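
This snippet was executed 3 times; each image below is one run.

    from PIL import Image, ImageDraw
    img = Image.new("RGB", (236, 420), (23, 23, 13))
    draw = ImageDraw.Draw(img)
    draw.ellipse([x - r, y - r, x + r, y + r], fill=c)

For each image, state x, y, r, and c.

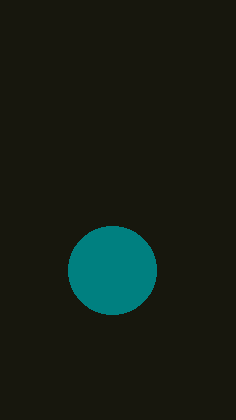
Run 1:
x = 112
y = 270
r = 44
c = 'teal'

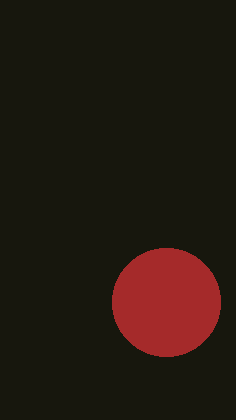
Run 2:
x = 166
y = 302
r = 54
c = 'brown'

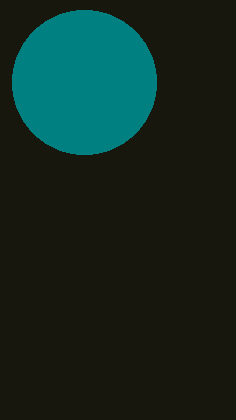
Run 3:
x = 84, y = 82, r = 72, c = 'teal'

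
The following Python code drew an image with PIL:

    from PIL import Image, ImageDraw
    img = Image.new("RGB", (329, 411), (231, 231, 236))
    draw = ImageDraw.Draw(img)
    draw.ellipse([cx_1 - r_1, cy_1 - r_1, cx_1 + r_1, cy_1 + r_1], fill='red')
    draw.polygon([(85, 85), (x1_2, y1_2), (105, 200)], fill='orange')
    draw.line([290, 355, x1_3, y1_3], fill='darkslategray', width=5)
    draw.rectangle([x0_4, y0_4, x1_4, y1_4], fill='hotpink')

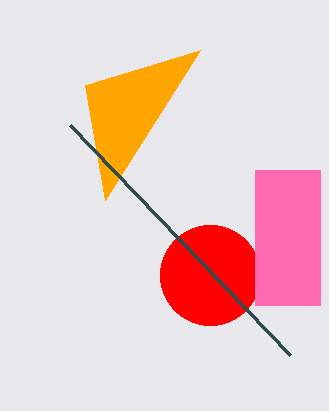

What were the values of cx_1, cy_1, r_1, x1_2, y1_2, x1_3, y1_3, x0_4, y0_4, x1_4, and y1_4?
cx_1 = 210, cy_1 = 275, r_1 = 50, x1_2 = 200, y1_2 = 50, x1_3 = 70, y1_3 = 125, x0_4 = 255, y0_4 = 170, x1_4 = 320, y1_4 = 305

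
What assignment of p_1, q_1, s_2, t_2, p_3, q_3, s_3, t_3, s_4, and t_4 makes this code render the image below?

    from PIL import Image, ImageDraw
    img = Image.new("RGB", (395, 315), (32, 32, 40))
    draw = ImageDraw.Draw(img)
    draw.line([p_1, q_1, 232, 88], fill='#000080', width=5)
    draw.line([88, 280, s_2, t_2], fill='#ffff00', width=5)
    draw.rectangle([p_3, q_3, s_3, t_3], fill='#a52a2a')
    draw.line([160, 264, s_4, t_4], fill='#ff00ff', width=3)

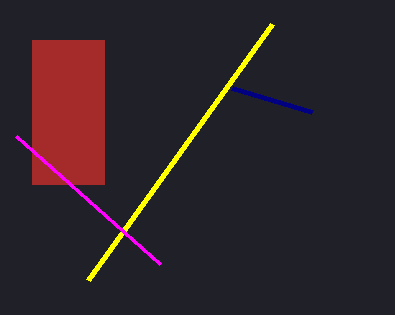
p_1 = 312, q_1 = 112, s_2 = 272, t_2 = 24, p_3 = 32, q_3 = 40, s_3 = 104, t_3 = 184, s_4 = 16, t_4 = 136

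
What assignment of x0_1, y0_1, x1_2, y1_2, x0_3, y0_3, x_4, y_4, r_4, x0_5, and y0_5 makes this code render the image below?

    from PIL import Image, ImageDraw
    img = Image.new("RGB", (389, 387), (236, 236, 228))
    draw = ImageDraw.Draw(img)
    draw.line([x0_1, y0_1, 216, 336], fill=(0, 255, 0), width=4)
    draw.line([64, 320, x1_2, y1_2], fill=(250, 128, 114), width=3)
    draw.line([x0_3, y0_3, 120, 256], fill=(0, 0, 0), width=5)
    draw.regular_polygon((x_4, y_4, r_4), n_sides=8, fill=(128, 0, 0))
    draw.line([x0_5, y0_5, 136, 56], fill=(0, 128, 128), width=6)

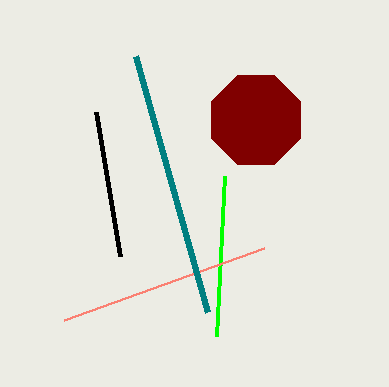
x0_1 = 224, y0_1 = 176, x1_2 = 264, y1_2 = 248, x0_3 = 96, y0_3 = 112, x_4 = 256, y_4 = 120, r_4 = 48, x0_5 = 208, y0_5 = 312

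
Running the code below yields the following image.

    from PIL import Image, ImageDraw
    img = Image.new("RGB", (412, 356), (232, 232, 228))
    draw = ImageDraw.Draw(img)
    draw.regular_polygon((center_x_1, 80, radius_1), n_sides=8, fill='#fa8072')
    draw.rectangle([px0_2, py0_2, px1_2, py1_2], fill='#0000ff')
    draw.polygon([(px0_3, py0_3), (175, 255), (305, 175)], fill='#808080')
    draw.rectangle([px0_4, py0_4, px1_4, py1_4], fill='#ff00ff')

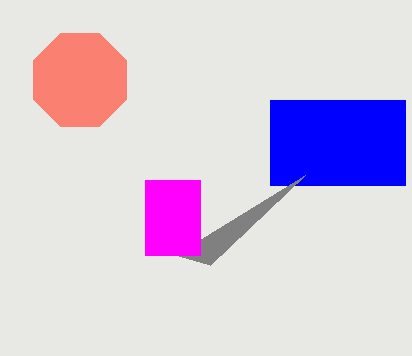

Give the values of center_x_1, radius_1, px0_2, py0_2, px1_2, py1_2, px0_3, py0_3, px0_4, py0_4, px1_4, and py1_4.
center_x_1 = 80; radius_1 = 50; px0_2 = 270; py0_2 = 100; px1_2 = 405; py1_2 = 185; px0_3 = 210; py0_3 = 265; px0_4 = 145; py0_4 = 180; px1_4 = 200; py1_4 = 255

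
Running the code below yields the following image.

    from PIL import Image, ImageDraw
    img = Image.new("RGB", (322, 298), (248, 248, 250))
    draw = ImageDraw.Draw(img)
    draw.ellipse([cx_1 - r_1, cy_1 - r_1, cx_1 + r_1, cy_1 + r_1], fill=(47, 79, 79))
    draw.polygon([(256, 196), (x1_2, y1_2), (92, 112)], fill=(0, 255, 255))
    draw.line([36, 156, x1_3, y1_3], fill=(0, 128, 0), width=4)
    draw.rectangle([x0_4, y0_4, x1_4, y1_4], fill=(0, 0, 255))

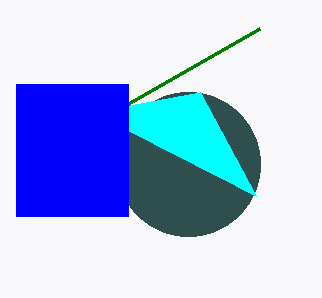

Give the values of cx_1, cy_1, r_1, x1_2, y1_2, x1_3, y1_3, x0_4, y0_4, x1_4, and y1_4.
cx_1 = 188, cy_1 = 164, r_1 = 72, x1_2 = 200, y1_2 = 92, x1_3 = 260, y1_3 = 28, x0_4 = 16, y0_4 = 84, x1_4 = 128, y1_4 = 216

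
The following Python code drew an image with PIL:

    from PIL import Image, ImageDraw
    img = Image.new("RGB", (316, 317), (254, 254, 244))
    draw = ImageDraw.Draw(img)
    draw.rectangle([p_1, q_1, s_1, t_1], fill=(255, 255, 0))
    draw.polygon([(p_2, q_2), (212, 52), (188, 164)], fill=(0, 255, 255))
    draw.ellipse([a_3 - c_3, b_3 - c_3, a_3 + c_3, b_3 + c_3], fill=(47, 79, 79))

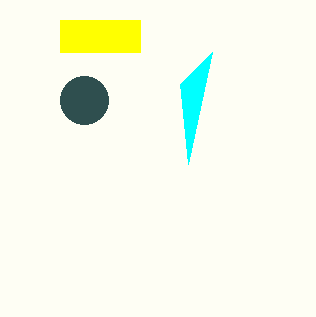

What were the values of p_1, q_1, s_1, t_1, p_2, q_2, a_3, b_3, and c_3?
p_1 = 60
q_1 = 20
s_1 = 140
t_1 = 52
p_2 = 180
q_2 = 84
a_3 = 84
b_3 = 100
c_3 = 24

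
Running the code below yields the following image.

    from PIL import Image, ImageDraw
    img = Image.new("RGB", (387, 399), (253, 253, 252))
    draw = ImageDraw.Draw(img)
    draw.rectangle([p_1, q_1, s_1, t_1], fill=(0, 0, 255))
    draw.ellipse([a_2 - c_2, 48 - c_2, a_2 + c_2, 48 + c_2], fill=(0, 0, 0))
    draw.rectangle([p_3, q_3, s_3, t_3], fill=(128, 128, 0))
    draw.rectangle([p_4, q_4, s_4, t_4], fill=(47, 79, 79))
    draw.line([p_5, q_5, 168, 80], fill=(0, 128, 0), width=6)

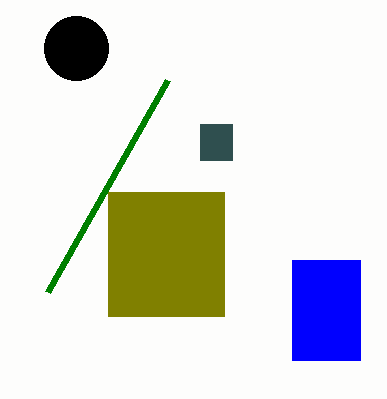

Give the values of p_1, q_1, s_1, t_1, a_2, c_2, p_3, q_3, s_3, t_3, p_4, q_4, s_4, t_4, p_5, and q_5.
p_1 = 292
q_1 = 260
s_1 = 360
t_1 = 360
a_2 = 76
c_2 = 32
p_3 = 108
q_3 = 192
s_3 = 224
t_3 = 316
p_4 = 200
q_4 = 124
s_4 = 232
t_4 = 160
p_5 = 48
q_5 = 292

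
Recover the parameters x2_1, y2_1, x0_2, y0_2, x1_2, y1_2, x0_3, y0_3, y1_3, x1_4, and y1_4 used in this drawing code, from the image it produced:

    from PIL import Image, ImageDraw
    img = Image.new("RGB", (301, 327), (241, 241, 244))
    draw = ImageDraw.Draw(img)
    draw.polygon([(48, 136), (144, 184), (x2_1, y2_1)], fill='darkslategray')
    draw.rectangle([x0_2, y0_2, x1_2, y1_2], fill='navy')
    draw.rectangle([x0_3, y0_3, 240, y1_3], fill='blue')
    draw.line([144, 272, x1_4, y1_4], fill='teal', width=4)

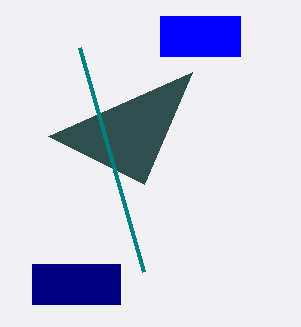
x2_1 = 192, y2_1 = 72, x0_2 = 32, y0_2 = 264, x1_2 = 120, y1_2 = 304, x0_3 = 160, y0_3 = 16, y1_3 = 56, x1_4 = 80, y1_4 = 48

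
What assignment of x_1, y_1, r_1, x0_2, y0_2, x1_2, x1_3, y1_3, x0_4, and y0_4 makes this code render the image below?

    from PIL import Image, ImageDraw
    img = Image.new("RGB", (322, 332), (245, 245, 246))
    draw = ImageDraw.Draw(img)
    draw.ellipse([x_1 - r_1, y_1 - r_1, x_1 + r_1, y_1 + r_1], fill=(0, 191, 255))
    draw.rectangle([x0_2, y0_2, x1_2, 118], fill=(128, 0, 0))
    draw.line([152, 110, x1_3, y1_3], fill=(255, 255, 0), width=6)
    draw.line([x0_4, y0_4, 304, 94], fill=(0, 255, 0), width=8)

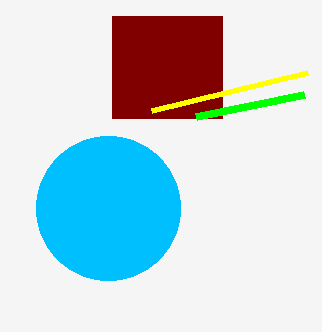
x_1 = 108, y_1 = 208, r_1 = 72, x0_2 = 112, y0_2 = 16, x1_2 = 222, x1_3 = 308, y1_3 = 72, x0_4 = 196, y0_4 = 116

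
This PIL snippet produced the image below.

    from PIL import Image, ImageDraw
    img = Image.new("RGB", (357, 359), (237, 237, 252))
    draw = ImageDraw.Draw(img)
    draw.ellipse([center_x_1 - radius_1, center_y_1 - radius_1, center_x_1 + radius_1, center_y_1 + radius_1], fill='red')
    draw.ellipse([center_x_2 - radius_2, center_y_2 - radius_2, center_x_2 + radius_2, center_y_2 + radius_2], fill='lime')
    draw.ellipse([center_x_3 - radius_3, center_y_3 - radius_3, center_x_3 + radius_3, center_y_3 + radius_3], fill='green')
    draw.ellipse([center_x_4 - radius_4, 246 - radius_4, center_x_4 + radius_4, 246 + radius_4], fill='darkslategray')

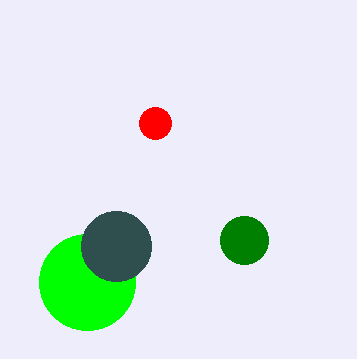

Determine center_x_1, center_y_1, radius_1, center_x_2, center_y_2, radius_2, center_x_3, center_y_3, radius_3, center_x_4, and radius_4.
center_x_1 = 155; center_y_1 = 123; radius_1 = 16; center_x_2 = 87; center_y_2 = 282; radius_2 = 48; center_x_3 = 244; center_y_3 = 240; radius_3 = 24; center_x_4 = 116; radius_4 = 35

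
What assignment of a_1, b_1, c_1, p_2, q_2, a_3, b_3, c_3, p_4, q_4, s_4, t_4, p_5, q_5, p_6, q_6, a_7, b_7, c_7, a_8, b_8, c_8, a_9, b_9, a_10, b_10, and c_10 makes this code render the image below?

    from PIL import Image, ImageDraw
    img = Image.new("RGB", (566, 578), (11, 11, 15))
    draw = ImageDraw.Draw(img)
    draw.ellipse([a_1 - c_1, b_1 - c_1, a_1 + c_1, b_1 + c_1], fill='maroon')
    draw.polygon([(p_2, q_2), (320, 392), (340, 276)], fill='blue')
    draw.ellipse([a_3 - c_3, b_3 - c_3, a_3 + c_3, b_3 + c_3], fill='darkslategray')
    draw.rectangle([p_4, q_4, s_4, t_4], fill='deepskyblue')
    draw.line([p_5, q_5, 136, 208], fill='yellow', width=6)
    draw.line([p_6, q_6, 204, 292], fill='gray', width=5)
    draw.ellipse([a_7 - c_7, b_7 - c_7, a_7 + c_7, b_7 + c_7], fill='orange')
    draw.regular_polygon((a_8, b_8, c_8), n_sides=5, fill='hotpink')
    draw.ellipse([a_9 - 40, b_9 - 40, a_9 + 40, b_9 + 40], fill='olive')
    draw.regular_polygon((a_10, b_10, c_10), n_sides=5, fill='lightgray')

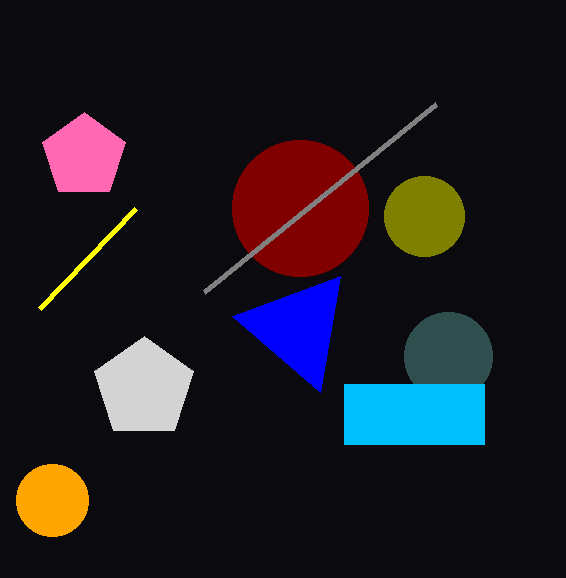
a_1 = 300, b_1 = 208, c_1 = 68, p_2 = 232, q_2 = 316, a_3 = 448, b_3 = 356, c_3 = 44, p_4 = 344, q_4 = 384, s_4 = 484, t_4 = 444, p_5 = 40, q_5 = 308, p_6 = 436, q_6 = 104, a_7 = 52, b_7 = 500, c_7 = 36, a_8 = 84, b_8 = 156, c_8 = 44, a_9 = 424, b_9 = 216, a_10 = 144, b_10 = 388, c_10 = 52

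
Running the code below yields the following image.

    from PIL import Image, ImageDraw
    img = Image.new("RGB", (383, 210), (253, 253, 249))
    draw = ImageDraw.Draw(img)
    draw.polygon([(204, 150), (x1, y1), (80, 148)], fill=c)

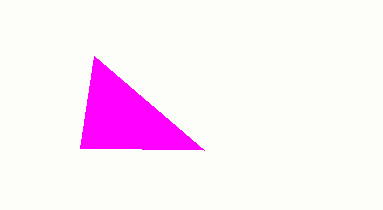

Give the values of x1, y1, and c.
x1 = 94; y1 = 56; c = 'magenta'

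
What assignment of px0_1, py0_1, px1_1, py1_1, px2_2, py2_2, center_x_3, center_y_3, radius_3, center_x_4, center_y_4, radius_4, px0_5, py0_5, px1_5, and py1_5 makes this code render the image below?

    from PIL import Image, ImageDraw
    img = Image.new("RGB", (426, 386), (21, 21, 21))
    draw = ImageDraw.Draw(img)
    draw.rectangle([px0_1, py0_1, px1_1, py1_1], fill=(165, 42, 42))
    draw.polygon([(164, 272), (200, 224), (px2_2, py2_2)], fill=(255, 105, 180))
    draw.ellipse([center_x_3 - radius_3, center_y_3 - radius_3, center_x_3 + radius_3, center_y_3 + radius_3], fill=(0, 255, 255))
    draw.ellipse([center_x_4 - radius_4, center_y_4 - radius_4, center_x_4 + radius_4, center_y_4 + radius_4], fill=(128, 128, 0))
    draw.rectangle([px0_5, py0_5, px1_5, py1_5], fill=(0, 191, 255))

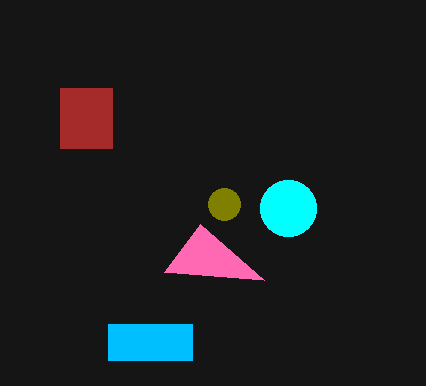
px0_1 = 60
py0_1 = 88
px1_1 = 112
py1_1 = 148
px2_2 = 264
py2_2 = 280
center_x_3 = 288
center_y_3 = 208
radius_3 = 28
center_x_4 = 224
center_y_4 = 204
radius_4 = 16
px0_5 = 108
py0_5 = 324
px1_5 = 192
py1_5 = 360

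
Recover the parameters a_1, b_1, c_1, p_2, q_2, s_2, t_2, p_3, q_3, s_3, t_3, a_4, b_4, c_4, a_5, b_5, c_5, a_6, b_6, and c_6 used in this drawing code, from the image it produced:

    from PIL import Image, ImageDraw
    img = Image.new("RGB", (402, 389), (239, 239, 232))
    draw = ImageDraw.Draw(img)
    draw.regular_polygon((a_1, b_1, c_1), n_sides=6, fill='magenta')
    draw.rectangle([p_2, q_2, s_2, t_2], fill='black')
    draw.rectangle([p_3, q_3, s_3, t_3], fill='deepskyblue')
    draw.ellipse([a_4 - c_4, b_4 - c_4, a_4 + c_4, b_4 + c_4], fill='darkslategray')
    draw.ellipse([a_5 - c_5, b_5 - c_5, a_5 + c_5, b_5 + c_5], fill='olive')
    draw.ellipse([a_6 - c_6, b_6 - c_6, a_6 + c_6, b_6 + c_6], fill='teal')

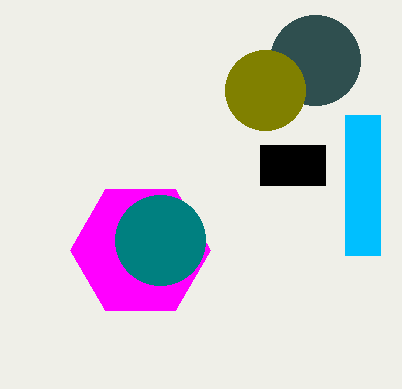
a_1 = 140; b_1 = 250; c_1 = 70; p_2 = 260; q_2 = 145; s_2 = 325; t_2 = 185; p_3 = 345; q_3 = 115; s_3 = 380; t_3 = 255; a_4 = 315; b_4 = 60; c_4 = 45; a_5 = 265; b_5 = 90; c_5 = 40; a_6 = 160; b_6 = 240; c_6 = 45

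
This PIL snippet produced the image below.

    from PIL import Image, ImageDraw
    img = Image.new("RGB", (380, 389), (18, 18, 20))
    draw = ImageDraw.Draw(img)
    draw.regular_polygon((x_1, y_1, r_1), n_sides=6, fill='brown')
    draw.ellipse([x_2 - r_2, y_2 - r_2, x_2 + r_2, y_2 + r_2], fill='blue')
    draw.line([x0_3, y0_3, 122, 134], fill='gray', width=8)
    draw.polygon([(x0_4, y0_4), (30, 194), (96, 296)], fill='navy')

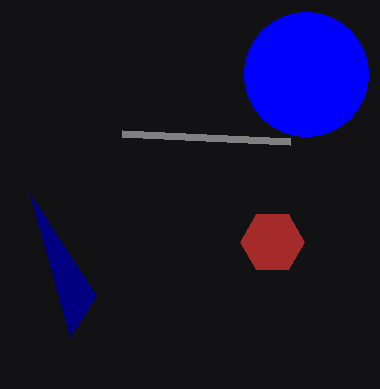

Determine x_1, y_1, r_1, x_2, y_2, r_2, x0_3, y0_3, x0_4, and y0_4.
x_1 = 272; y_1 = 242; r_1 = 32; x_2 = 306; y_2 = 74; r_2 = 62; x0_3 = 290; y0_3 = 142; x0_4 = 70; y0_4 = 336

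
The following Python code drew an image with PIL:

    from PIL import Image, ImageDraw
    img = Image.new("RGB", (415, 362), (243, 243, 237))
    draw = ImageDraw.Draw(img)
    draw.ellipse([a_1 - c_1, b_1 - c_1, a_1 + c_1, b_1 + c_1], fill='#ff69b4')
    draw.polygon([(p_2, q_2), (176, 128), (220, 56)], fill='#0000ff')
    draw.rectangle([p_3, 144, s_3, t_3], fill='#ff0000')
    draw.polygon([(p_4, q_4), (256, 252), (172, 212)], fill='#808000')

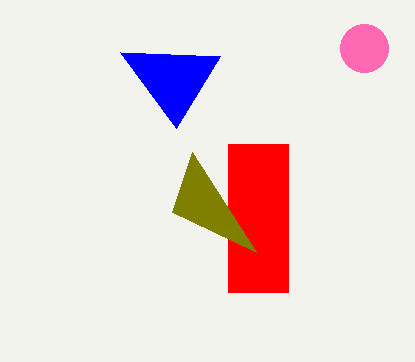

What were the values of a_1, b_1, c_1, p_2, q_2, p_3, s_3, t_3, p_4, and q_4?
a_1 = 364
b_1 = 48
c_1 = 24
p_2 = 120
q_2 = 52
p_3 = 228
s_3 = 288
t_3 = 292
p_4 = 192
q_4 = 152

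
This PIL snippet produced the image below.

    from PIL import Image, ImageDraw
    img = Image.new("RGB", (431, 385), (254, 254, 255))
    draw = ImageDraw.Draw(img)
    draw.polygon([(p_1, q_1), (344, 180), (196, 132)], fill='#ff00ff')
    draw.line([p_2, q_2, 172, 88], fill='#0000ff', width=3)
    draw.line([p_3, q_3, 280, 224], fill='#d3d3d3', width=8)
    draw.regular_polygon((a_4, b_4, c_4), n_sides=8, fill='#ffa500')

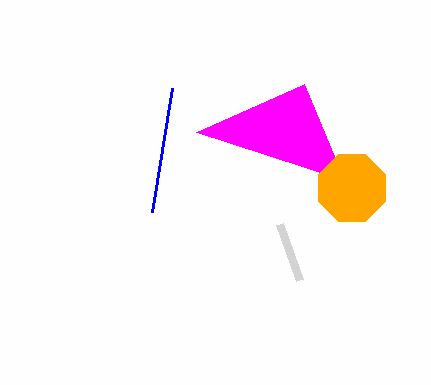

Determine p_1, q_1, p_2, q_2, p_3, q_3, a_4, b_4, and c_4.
p_1 = 304; q_1 = 84; p_2 = 152; q_2 = 212; p_3 = 300; q_3 = 280; a_4 = 352; b_4 = 188; c_4 = 36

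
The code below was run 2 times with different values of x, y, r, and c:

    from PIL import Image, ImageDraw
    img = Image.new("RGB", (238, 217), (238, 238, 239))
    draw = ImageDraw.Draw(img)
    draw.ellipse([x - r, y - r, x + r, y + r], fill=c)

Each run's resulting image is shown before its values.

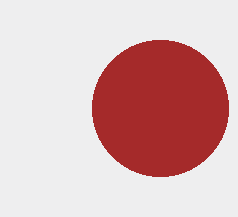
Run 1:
x = 160; y = 108; r = 68; c = 'brown'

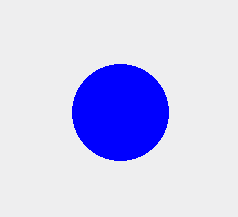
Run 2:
x = 120, y = 112, r = 48, c = 'blue'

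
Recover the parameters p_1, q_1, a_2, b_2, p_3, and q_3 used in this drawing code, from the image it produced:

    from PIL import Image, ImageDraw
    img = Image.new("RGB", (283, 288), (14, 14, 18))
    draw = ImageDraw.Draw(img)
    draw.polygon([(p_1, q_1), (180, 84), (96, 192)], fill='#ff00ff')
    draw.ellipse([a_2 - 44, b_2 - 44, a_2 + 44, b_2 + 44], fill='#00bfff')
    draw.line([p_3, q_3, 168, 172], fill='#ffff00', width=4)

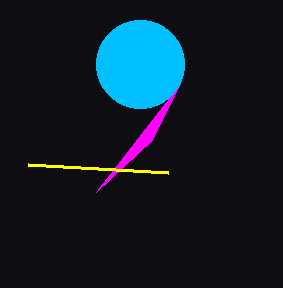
p_1 = 152, q_1 = 140, a_2 = 140, b_2 = 64, p_3 = 28, q_3 = 164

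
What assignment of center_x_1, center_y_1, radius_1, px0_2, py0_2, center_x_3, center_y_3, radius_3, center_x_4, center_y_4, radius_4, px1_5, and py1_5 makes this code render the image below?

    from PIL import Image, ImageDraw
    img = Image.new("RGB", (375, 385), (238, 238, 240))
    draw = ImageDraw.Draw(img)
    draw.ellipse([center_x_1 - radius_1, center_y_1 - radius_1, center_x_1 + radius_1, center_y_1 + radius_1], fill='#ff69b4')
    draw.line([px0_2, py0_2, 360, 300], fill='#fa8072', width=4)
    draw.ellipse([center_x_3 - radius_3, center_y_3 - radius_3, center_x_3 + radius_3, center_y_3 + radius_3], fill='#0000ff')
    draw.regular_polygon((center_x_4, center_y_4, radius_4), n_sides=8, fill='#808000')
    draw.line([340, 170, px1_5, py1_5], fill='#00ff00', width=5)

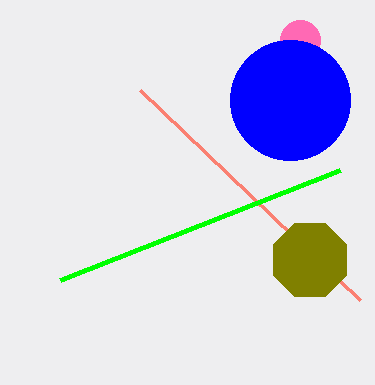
center_x_1 = 300, center_y_1 = 40, radius_1 = 20, px0_2 = 140, py0_2 = 90, center_x_3 = 290, center_y_3 = 100, radius_3 = 60, center_x_4 = 310, center_y_4 = 260, radius_4 = 40, px1_5 = 60, py1_5 = 280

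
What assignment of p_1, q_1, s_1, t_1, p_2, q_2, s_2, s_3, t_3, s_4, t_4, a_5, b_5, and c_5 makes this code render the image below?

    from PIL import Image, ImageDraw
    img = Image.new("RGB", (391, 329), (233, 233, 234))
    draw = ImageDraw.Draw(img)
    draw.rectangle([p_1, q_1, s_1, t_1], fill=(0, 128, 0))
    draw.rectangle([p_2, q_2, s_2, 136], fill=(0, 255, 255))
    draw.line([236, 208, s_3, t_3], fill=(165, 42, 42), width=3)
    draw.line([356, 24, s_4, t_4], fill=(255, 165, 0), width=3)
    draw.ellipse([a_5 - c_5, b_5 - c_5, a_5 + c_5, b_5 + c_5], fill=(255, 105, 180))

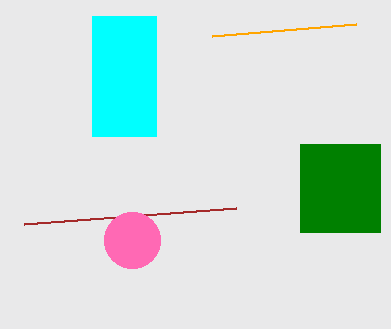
p_1 = 300
q_1 = 144
s_1 = 380
t_1 = 232
p_2 = 92
q_2 = 16
s_2 = 156
s_3 = 24
t_3 = 224
s_4 = 212
t_4 = 36
a_5 = 132
b_5 = 240
c_5 = 28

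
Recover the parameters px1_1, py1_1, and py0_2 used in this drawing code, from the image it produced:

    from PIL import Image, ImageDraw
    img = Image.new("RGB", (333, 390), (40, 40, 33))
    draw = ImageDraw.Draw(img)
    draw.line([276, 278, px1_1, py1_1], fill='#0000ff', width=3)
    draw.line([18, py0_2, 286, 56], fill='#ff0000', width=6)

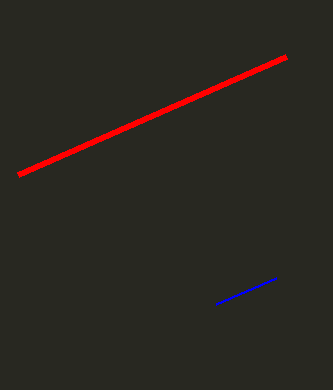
px1_1 = 216
py1_1 = 304
py0_2 = 174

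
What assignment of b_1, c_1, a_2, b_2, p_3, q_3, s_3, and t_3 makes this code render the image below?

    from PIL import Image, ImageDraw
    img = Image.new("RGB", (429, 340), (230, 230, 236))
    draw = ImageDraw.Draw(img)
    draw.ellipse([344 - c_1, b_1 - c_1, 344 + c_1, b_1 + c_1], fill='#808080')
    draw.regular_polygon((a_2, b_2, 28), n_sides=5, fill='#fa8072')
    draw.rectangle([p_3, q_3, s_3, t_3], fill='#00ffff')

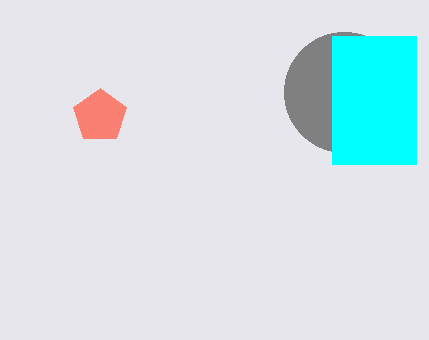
b_1 = 92; c_1 = 60; a_2 = 100; b_2 = 116; p_3 = 332; q_3 = 36; s_3 = 416; t_3 = 164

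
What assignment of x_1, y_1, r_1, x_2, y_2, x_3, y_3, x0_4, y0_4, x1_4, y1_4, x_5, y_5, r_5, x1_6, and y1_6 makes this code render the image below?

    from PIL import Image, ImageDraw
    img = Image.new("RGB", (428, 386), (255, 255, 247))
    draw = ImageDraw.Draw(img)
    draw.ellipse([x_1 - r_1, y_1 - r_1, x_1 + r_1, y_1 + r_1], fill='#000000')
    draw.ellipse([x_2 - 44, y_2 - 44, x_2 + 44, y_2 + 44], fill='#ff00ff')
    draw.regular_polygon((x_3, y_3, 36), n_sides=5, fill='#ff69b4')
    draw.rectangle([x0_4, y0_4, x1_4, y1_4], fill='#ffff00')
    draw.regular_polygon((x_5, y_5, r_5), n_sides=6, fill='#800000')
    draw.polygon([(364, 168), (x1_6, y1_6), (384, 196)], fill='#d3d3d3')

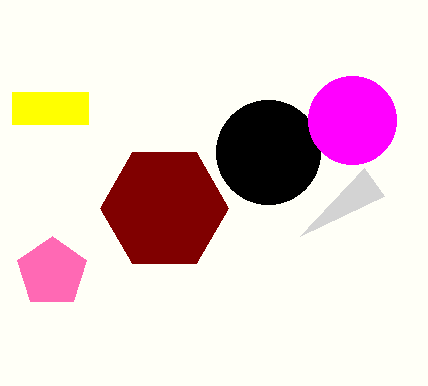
x_1 = 268
y_1 = 152
r_1 = 52
x_2 = 352
y_2 = 120
x_3 = 52
y_3 = 272
x0_4 = 12
y0_4 = 92
x1_4 = 88
y1_4 = 124
x_5 = 164
y_5 = 208
r_5 = 64
x1_6 = 300
y1_6 = 236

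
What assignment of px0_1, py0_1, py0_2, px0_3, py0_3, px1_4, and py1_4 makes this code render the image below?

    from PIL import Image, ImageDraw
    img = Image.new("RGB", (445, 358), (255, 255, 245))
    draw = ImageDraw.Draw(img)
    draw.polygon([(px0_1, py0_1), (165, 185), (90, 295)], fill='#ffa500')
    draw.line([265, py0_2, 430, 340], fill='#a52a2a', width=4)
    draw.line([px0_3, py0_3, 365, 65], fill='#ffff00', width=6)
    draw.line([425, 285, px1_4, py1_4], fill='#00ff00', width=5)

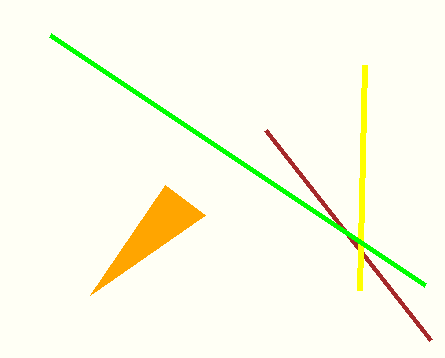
px0_1 = 205; py0_1 = 215; py0_2 = 130; px0_3 = 360; py0_3 = 290; px1_4 = 50; py1_4 = 35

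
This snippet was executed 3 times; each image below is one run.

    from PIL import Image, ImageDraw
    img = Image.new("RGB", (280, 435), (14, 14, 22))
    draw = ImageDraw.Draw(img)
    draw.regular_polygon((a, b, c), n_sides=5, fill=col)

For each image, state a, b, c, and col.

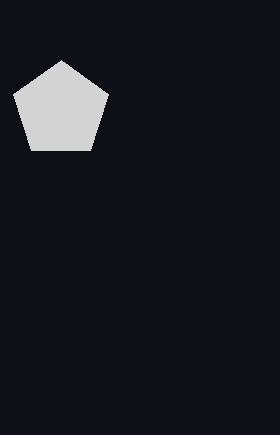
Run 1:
a = 61; b = 110; c = 50; col = 'lightgray'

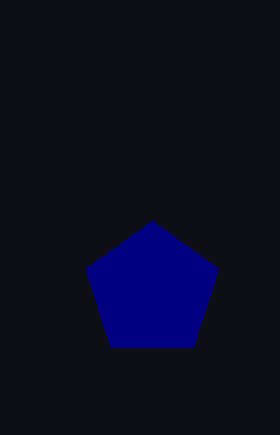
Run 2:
a = 152, b = 290, c = 70, col = 'navy'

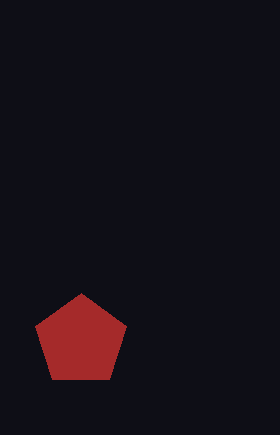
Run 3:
a = 81
b = 341
c = 48
col = 'brown'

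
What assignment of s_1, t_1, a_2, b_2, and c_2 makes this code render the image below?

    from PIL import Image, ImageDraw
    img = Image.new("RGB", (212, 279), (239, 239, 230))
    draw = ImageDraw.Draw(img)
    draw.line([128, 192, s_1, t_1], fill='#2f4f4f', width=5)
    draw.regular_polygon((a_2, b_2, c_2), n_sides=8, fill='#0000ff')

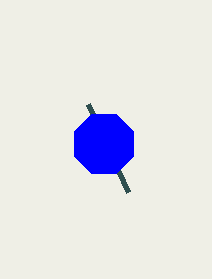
s_1 = 88
t_1 = 104
a_2 = 104
b_2 = 144
c_2 = 32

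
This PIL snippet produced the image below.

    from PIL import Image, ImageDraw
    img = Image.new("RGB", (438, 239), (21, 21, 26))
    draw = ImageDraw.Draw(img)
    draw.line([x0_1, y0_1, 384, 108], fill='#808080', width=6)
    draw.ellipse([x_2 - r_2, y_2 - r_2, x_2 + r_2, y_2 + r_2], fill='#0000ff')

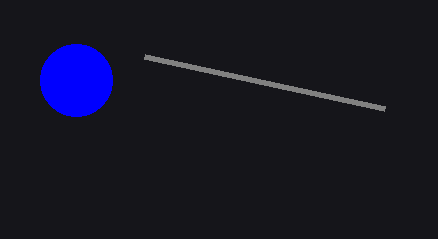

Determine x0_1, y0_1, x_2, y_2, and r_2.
x0_1 = 144; y0_1 = 56; x_2 = 76; y_2 = 80; r_2 = 36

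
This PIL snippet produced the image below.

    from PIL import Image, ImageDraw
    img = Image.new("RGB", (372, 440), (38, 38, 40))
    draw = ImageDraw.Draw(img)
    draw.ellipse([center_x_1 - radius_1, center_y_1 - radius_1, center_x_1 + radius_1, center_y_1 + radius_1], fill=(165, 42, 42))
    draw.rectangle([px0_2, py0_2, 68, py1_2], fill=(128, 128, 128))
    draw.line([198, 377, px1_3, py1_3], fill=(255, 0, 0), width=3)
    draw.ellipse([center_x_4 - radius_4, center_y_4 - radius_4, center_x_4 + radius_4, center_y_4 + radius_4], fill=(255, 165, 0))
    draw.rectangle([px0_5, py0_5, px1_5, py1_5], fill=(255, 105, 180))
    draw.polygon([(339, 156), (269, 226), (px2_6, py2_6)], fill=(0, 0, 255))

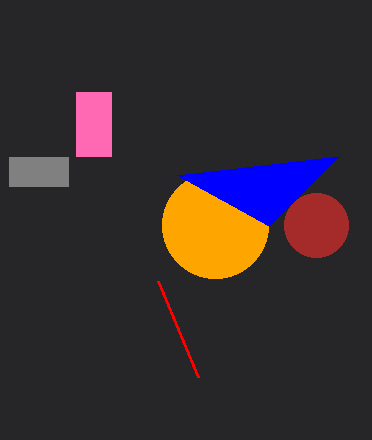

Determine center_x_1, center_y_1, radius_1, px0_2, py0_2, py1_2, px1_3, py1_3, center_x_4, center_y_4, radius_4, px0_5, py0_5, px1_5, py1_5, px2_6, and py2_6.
center_x_1 = 316; center_y_1 = 225; radius_1 = 32; px0_2 = 9; py0_2 = 157; py1_2 = 186; px1_3 = 158; py1_3 = 281; center_x_4 = 215; center_y_4 = 225; radius_4 = 53; px0_5 = 76; py0_5 = 92; px1_5 = 111; py1_5 = 156; px2_6 = 177; py2_6 = 175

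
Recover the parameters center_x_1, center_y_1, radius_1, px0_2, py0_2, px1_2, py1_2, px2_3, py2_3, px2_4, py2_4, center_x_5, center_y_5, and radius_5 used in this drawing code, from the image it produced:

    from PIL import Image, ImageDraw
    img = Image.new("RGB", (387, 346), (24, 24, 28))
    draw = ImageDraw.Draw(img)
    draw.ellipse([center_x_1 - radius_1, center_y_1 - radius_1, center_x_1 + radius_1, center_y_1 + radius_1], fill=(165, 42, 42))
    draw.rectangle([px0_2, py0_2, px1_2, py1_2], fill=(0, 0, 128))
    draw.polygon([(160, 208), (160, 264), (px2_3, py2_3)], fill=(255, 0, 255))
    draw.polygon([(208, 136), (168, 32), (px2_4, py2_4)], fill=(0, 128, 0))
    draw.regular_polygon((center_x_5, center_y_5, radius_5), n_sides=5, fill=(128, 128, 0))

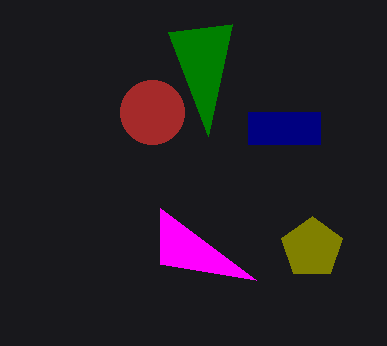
center_x_1 = 152, center_y_1 = 112, radius_1 = 32, px0_2 = 248, py0_2 = 112, px1_2 = 320, py1_2 = 144, px2_3 = 256, py2_3 = 280, px2_4 = 232, py2_4 = 24, center_x_5 = 312, center_y_5 = 248, radius_5 = 32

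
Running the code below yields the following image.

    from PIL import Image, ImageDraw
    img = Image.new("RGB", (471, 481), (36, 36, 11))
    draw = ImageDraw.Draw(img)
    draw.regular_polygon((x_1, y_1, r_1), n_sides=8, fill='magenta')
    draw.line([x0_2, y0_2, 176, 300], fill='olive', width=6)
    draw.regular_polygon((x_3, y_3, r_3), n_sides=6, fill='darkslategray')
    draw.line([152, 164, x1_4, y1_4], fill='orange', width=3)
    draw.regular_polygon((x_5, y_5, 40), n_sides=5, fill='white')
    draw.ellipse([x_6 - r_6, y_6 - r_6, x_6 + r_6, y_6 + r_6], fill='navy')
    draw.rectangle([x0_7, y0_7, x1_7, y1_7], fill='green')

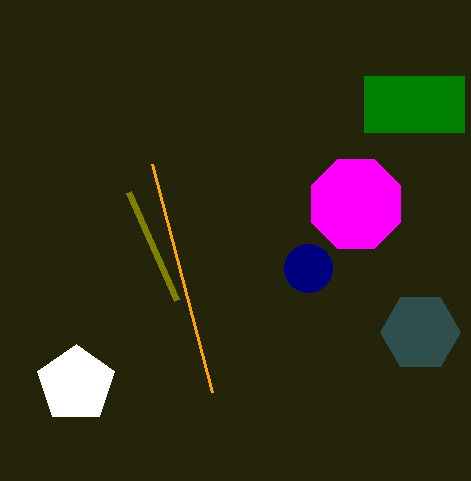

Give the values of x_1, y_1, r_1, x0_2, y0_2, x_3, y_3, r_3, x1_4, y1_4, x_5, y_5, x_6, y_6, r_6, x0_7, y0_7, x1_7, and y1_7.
x_1 = 356
y_1 = 204
r_1 = 48
x0_2 = 128
y0_2 = 192
x_3 = 420
y_3 = 332
r_3 = 40
x1_4 = 212
y1_4 = 392
x_5 = 76
y_5 = 384
x_6 = 308
y_6 = 268
r_6 = 24
x0_7 = 364
y0_7 = 76
x1_7 = 464
y1_7 = 132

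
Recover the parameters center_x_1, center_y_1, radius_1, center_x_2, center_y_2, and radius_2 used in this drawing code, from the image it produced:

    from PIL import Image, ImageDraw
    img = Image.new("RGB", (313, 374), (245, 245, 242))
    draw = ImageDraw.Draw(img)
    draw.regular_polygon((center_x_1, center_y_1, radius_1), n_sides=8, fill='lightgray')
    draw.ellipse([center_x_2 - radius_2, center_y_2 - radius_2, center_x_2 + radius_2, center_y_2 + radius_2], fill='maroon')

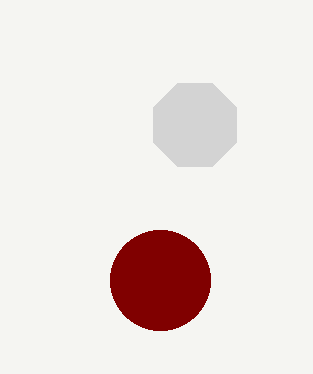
center_x_1 = 195, center_y_1 = 125, radius_1 = 45, center_x_2 = 160, center_y_2 = 280, radius_2 = 50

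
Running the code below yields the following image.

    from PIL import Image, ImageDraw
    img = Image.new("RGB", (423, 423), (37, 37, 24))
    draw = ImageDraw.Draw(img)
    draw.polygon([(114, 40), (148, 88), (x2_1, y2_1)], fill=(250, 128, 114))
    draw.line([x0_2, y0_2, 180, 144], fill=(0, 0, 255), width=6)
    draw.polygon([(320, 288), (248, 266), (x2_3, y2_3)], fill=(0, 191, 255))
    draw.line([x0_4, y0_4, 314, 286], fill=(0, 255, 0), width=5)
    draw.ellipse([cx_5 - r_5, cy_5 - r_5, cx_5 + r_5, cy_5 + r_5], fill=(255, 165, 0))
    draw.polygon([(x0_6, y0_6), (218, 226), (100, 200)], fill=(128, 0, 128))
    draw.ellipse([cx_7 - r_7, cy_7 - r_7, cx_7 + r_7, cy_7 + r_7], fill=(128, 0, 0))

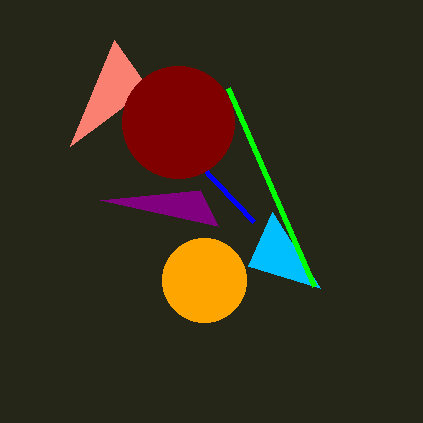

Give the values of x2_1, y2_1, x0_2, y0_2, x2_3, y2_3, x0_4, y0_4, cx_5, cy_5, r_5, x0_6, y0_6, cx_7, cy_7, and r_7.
x2_1 = 70; y2_1 = 146; x0_2 = 254; y0_2 = 222; x2_3 = 272; y2_3 = 212; x0_4 = 228; y0_4 = 88; cx_5 = 204; cy_5 = 280; r_5 = 42; x0_6 = 200; y0_6 = 190; cx_7 = 178; cy_7 = 122; r_7 = 56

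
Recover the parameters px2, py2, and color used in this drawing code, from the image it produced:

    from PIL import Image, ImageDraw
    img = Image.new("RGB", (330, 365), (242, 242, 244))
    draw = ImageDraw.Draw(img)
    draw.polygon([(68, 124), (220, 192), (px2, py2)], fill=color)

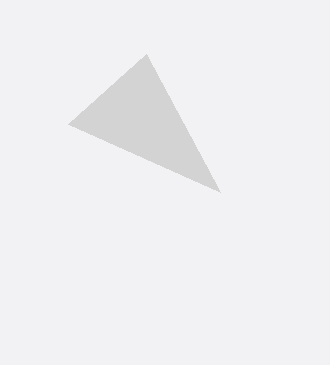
px2 = 146; py2 = 54; color = 'lightgray'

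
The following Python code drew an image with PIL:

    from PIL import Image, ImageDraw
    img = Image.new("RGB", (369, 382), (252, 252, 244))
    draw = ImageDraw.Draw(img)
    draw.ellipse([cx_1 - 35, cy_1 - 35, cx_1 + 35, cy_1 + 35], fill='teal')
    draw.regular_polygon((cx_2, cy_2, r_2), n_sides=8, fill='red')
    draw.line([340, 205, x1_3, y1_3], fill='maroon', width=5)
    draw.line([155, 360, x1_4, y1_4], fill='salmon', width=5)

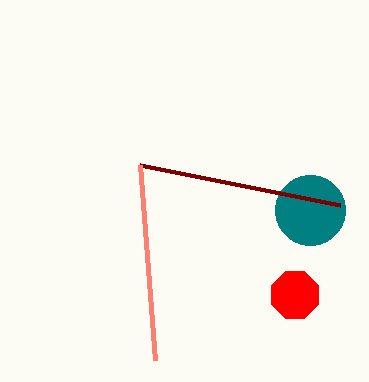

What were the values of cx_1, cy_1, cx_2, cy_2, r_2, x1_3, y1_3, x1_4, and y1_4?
cx_1 = 310; cy_1 = 210; cx_2 = 295; cy_2 = 295; r_2 = 25; x1_3 = 140; y1_3 = 165; x1_4 = 140; y1_4 = 165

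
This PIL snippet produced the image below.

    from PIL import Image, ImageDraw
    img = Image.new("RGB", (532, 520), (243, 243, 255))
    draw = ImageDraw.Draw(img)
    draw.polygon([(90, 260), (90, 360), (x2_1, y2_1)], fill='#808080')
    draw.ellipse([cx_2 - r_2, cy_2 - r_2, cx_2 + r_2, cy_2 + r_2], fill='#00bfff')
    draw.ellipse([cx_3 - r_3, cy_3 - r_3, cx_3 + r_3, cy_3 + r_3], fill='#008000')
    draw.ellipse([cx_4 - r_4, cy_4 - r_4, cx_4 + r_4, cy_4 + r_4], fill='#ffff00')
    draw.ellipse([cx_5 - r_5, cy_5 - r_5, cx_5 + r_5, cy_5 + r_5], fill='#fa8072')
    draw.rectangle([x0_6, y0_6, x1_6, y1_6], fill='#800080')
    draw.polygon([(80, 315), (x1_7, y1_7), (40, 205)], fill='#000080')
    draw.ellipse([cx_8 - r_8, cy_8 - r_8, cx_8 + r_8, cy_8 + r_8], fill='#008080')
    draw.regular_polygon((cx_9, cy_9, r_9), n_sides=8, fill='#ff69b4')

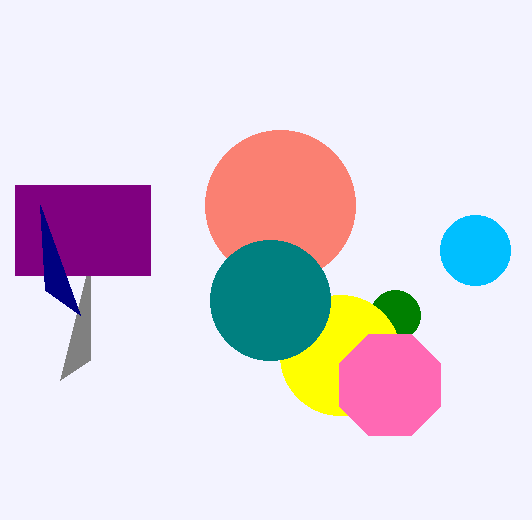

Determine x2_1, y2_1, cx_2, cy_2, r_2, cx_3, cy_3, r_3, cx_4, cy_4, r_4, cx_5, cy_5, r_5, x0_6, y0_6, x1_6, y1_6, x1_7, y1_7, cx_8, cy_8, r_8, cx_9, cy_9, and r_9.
x2_1 = 60
y2_1 = 380
cx_2 = 475
cy_2 = 250
r_2 = 35
cx_3 = 395
cy_3 = 315
r_3 = 25
cx_4 = 340
cy_4 = 355
r_4 = 60
cx_5 = 280
cy_5 = 205
r_5 = 75
x0_6 = 15
y0_6 = 185
x1_6 = 150
y1_6 = 275
x1_7 = 45
y1_7 = 290
cx_8 = 270
cy_8 = 300
r_8 = 60
cx_9 = 390
cy_9 = 385
r_9 = 55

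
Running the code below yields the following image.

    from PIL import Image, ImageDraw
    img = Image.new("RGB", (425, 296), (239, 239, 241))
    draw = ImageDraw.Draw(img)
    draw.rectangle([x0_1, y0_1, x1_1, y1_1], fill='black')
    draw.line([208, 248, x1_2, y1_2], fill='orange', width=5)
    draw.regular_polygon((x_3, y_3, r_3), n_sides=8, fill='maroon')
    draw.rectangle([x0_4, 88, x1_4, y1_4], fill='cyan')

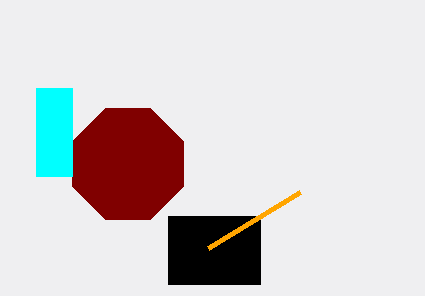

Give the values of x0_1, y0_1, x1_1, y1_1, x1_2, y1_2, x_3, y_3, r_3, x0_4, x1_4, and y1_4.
x0_1 = 168, y0_1 = 216, x1_1 = 260, y1_1 = 284, x1_2 = 300, y1_2 = 192, x_3 = 128, y_3 = 164, r_3 = 60, x0_4 = 36, x1_4 = 72, y1_4 = 176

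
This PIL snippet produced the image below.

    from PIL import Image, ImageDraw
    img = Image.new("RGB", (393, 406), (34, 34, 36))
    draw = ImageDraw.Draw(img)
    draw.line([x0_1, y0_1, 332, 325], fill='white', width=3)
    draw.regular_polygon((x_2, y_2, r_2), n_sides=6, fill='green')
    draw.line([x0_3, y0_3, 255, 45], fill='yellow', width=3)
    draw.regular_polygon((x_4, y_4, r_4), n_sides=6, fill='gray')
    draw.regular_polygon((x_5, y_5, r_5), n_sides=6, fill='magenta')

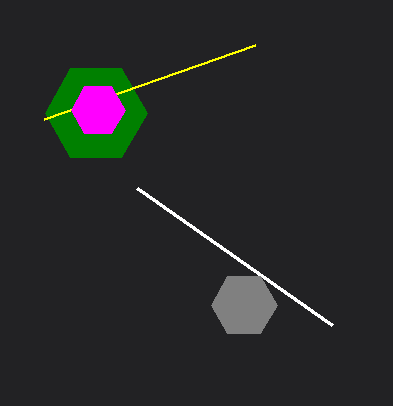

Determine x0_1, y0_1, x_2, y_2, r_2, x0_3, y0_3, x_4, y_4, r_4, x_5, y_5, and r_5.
x0_1 = 137, y0_1 = 188, x_2 = 96, y_2 = 113, r_2 = 51, x0_3 = 44, y0_3 = 119, x_4 = 244, y_4 = 305, r_4 = 33, x_5 = 98, y_5 = 110, r_5 = 27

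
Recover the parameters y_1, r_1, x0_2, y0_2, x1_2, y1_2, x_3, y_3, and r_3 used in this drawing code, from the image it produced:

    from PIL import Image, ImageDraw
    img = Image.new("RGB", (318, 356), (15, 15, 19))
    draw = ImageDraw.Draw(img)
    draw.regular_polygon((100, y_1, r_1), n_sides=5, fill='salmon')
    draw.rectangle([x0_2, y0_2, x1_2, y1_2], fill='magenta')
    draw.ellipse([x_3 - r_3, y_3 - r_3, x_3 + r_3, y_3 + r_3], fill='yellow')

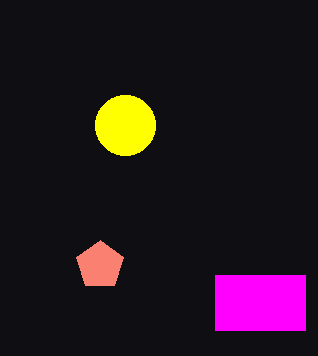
y_1 = 265
r_1 = 25
x0_2 = 215
y0_2 = 275
x1_2 = 305
y1_2 = 330
x_3 = 125
y_3 = 125
r_3 = 30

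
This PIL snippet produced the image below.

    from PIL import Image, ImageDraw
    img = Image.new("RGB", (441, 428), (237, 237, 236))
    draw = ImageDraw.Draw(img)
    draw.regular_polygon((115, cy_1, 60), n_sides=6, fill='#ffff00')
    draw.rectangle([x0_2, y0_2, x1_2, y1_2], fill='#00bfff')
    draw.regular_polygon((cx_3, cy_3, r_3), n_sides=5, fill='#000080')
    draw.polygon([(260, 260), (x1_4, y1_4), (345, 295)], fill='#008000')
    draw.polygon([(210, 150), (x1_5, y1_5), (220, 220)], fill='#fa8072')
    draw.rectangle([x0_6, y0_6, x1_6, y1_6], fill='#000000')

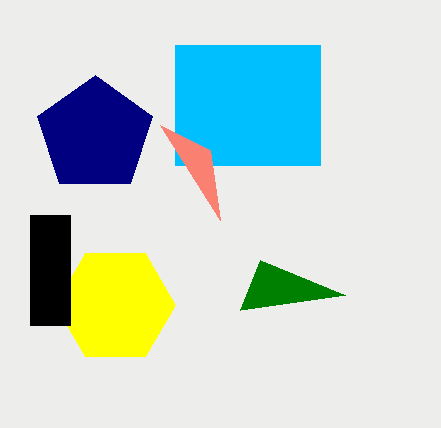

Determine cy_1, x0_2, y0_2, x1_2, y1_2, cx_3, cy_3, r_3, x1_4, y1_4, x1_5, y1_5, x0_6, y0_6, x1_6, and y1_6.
cy_1 = 305, x0_2 = 175, y0_2 = 45, x1_2 = 320, y1_2 = 165, cx_3 = 95, cy_3 = 135, r_3 = 60, x1_4 = 240, y1_4 = 310, x1_5 = 160, y1_5 = 125, x0_6 = 30, y0_6 = 215, x1_6 = 70, y1_6 = 325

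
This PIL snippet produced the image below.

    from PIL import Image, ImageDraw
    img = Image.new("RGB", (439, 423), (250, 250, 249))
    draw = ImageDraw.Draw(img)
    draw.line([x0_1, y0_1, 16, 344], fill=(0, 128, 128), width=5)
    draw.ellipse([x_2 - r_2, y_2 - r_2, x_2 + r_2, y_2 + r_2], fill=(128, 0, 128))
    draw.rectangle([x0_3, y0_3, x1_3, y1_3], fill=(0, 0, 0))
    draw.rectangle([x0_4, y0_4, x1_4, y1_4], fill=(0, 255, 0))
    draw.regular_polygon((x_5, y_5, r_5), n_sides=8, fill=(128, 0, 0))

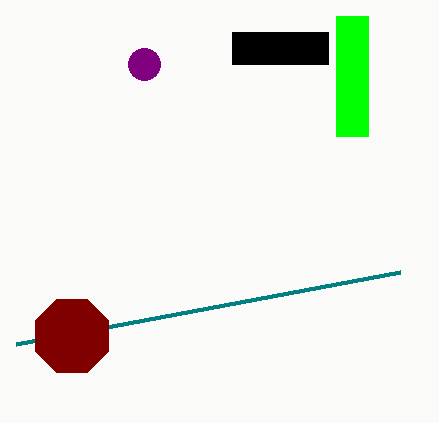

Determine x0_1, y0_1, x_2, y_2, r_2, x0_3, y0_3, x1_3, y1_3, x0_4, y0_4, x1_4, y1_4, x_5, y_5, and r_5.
x0_1 = 400; y0_1 = 272; x_2 = 144; y_2 = 64; r_2 = 16; x0_3 = 232; y0_3 = 32; x1_3 = 328; y1_3 = 64; x0_4 = 336; y0_4 = 16; x1_4 = 368; y1_4 = 136; x_5 = 72; y_5 = 336; r_5 = 40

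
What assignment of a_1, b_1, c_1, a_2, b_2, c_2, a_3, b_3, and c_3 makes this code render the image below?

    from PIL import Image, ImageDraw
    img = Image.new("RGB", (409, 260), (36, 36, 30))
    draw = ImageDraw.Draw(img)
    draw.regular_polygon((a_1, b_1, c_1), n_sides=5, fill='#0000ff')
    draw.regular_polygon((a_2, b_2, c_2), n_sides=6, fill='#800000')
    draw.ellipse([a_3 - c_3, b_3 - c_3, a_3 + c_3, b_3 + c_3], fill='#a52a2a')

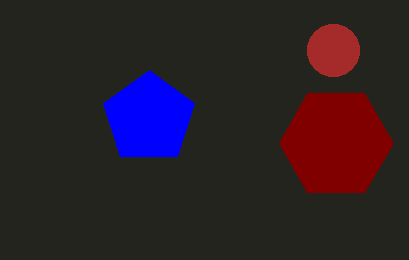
a_1 = 149; b_1 = 118; c_1 = 48; a_2 = 336; b_2 = 143; c_2 = 57; a_3 = 333; b_3 = 50; c_3 = 26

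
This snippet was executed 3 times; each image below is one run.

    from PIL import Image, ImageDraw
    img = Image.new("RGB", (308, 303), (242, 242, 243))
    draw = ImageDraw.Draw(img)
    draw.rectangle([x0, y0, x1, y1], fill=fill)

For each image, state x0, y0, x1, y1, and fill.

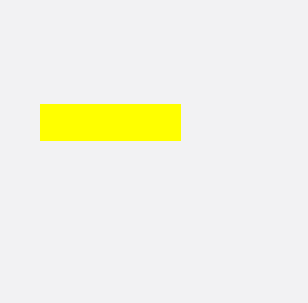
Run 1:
x0 = 40, y0 = 104, x1 = 180, y1 = 140, fill = 'yellow'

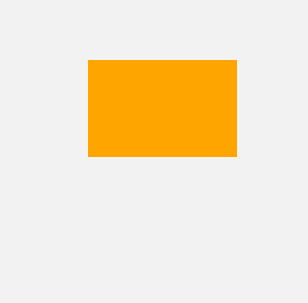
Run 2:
x0 = 88; y0 = 60; x1 = 236; y1 = 156; fill = 'orange'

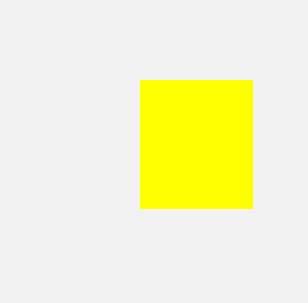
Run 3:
x0 = 140; y0 = 80; x1 = 252; y1 = 208; fill = 'yellow'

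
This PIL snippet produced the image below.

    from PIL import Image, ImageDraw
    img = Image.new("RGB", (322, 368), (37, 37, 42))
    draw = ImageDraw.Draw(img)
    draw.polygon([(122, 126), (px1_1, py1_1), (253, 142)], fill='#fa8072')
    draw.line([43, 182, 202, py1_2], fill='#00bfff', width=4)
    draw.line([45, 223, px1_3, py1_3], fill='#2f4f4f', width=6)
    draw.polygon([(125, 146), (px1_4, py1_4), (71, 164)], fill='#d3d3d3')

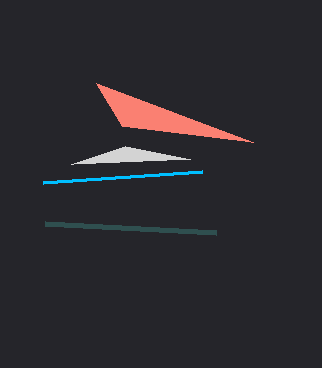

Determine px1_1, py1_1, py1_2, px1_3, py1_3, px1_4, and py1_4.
px1_1 = 96, py1_1 = 83, py1_2 = 171, px1_3 = 216, py1_3 = 232, px1_4 = 190, py1_4 = 159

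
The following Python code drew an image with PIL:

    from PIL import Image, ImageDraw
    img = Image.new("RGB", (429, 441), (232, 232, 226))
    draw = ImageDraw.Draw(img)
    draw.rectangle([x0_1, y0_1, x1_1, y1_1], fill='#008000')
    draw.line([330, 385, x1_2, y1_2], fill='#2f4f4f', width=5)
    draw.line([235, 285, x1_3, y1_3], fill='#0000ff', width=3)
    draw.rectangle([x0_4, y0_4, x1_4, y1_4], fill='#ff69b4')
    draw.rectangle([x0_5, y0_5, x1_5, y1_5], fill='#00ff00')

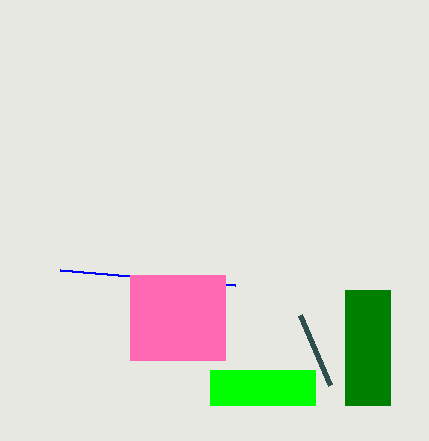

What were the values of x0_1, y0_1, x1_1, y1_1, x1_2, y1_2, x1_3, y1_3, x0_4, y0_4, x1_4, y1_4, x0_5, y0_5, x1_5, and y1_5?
x0_1 = 345; y0_1 = 290; x1_1 = 390; y1_1 = 405; x1_2 = 300; y1_2 = 315; x1_3 = 60; y1_3 = 270; x0_4 = 130; y0_4 = 275; x1_4 = 225; y1_4 = 360; x0_5 = 210; y0_5 = 370; x1_5 = 315; y1_5 = 405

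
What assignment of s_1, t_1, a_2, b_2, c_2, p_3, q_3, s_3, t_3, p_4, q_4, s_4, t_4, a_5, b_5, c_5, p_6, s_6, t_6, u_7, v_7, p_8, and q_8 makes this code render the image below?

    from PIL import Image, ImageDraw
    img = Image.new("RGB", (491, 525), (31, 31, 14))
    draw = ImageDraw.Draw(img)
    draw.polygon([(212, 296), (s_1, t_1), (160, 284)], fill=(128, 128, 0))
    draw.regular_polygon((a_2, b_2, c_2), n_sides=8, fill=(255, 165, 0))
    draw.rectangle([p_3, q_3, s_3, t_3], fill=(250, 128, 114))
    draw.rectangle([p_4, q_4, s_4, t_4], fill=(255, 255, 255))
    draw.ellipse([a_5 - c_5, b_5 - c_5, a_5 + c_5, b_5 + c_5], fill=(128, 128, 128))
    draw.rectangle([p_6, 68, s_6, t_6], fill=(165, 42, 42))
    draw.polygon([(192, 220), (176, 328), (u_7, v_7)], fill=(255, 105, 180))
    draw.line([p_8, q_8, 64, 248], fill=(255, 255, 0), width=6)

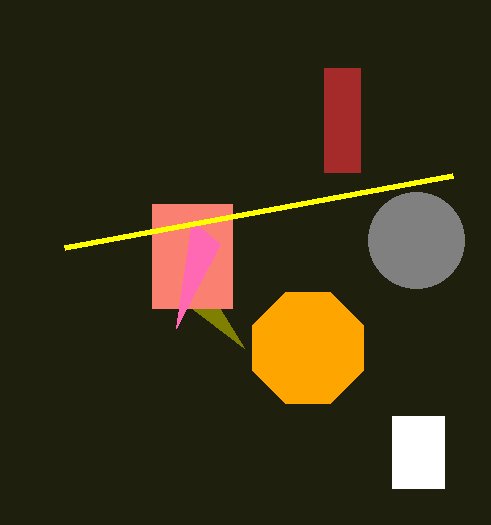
s_1 = 244
t_1 = 348
a_2 = 308
b_2 = 348
c_2 = 60
p_3 = 152
q_3 = 204
s_3 = 232
t_3 = 308
p_4 = 392
q_4 = 416
s_4 = 444
t_4 = 488
a_5 = 416
b_5 = 240
c_5 = 48
p_6 = 324
s_6 = 360
t_6 = 172
u_7 = 220
v_7 = 244
p_8 = 452
q_8 = 176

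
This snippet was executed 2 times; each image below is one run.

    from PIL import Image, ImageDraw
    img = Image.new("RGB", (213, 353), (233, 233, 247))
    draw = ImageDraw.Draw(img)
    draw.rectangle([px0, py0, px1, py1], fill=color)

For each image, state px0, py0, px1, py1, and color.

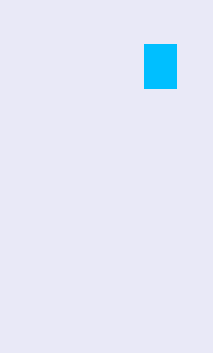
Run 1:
px0 = 144
py0 = 44
px1 = 176
py1 = 88
color = 'deepskyblue'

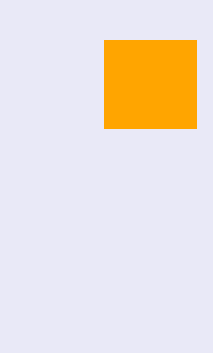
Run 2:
px0 = 104, py0 = 40, px1 = 196, py1 = 128, color = 'orange'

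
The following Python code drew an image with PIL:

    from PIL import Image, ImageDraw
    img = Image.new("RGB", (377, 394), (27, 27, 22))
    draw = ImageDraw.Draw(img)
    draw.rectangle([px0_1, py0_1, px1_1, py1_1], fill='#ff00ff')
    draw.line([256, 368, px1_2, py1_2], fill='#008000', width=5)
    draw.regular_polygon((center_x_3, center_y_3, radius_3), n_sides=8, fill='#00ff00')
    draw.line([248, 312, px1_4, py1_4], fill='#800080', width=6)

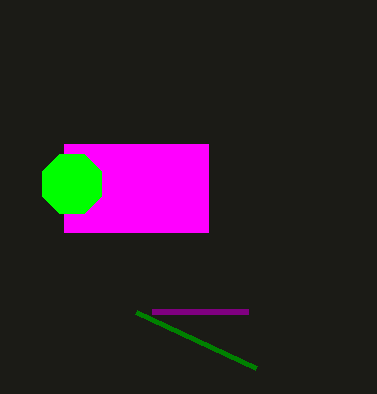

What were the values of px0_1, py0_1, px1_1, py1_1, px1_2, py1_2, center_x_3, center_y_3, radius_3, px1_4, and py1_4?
px0_1 = 64; py0_1 = 144; px1_1 = 208; py1_1 = 232; px1_2 = 136; py1_2 = 312; center_x_3 = 72; center_y_3 = 184; radius_3 = 32; px1_4 = 152; py1_4 = 312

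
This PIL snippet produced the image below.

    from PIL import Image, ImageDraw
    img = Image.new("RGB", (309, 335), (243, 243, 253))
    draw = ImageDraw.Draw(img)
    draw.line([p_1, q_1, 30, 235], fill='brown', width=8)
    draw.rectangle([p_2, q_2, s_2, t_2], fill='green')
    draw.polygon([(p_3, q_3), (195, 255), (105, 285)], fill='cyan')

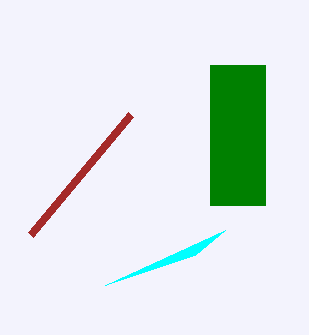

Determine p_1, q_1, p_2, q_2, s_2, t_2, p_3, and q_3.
p_1 = 130
q_1 = 115
p_2 = 210
q_2 = 65
s_2 = 265
t_2 = 205
p_3 = 225
q_3 = 230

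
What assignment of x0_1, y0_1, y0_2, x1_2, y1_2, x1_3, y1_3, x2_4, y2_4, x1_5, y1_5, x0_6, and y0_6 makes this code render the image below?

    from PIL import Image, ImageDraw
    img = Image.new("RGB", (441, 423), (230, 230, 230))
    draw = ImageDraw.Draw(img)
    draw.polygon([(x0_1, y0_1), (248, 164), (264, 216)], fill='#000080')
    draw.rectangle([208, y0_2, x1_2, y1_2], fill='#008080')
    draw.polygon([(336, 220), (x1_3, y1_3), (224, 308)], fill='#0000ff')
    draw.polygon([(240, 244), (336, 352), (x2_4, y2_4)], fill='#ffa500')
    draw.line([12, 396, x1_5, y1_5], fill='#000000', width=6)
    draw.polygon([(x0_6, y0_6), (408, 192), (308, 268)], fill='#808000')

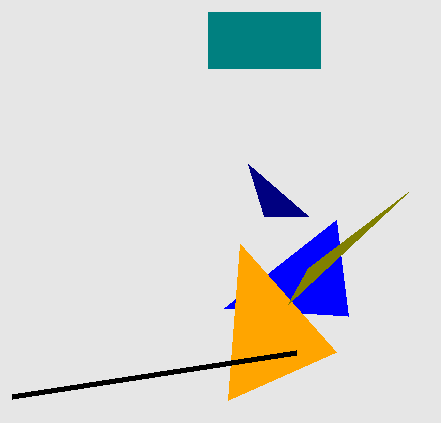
x0_1 = 308, y0_1 = 216, y0_2 = 12, x1_2 = 320, y1_2 = 68, x1_3 = 348, y1_3 = 316, x2_4 = 228, y2_4 = 400, x1_5 = 296, y1_5 = 352, x0_6 = 288, y0_6 = 304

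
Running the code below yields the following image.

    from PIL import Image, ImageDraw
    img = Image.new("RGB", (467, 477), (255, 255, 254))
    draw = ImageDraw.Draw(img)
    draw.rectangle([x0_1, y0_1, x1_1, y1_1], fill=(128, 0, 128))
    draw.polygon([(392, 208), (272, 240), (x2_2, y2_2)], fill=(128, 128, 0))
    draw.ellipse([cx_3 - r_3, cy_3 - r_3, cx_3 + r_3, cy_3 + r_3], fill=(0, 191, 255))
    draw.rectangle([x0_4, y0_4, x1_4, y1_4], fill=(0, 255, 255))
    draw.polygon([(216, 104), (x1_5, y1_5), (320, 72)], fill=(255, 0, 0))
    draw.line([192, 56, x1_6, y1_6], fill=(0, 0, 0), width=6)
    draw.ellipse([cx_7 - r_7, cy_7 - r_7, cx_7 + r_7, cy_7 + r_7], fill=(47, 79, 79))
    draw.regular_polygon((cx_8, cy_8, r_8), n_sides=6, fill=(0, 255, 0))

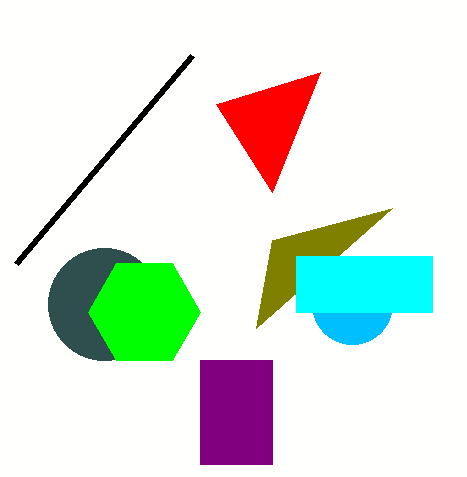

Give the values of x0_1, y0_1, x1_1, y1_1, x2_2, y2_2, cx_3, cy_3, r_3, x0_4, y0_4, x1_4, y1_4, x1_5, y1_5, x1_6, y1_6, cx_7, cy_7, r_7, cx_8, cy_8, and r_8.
x0_1 = 200, y0_1 = 360, x1_1 = 272, y1_1 = 464, x2_2 = 256, y2_2 = 328, cx_3 = 352, cy_3 = 304, r_3 = 40, x0_4 = 296, y0_4 = 256, x1_4 = 432, y1_4 = 312, x1_5 = 272, y1_5 = 192, x1_6 = 16, y1_6 = 264, cx_7 = 104, cy_7 = 304, r_7 = 56, cx_8 = 144, cy_8 = 312, r_8 = 56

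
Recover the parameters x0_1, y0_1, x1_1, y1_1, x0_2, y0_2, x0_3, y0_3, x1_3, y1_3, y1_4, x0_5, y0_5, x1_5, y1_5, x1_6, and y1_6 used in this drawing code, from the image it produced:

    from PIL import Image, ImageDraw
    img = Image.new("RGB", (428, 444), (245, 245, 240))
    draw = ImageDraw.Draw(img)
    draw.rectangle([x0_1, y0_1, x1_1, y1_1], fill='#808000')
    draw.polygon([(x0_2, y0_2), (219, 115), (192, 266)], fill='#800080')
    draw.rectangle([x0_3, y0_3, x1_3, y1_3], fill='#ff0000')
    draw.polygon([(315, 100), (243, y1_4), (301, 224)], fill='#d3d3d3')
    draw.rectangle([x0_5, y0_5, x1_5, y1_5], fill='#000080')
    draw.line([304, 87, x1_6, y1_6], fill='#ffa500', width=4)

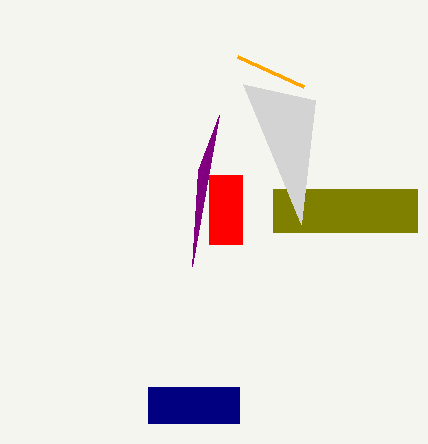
x0_1 = 273, y0_1 = 189, x1_1 = 417, y1_1 = 232, x0_2 = 198, y0_2 = 170, x0_3 = 209, y0_3 = 175, x1_3 = 242, y1_3 = 244, y1_4 = 84, x0_5 = 148, y0_5 = 387, x1_5 = 239, y1_5 = 423, x1_6 = 238, y1_6 = 57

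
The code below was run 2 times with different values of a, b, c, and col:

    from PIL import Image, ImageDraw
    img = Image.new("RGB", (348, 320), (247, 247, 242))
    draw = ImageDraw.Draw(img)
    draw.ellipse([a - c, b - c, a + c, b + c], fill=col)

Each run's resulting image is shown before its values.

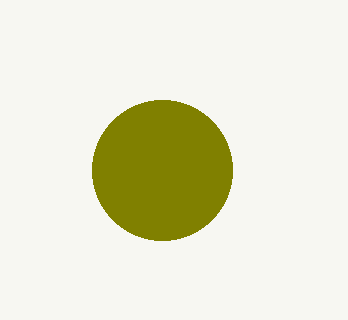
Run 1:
a = 162
b = 170
c = 70
col = 'olive'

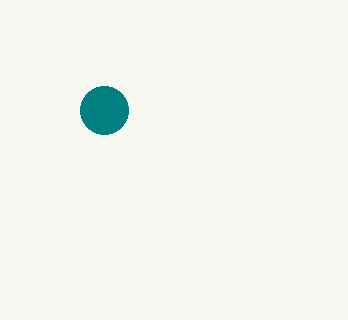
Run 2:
a = 104; b = 110; c = 24; col = 'teal'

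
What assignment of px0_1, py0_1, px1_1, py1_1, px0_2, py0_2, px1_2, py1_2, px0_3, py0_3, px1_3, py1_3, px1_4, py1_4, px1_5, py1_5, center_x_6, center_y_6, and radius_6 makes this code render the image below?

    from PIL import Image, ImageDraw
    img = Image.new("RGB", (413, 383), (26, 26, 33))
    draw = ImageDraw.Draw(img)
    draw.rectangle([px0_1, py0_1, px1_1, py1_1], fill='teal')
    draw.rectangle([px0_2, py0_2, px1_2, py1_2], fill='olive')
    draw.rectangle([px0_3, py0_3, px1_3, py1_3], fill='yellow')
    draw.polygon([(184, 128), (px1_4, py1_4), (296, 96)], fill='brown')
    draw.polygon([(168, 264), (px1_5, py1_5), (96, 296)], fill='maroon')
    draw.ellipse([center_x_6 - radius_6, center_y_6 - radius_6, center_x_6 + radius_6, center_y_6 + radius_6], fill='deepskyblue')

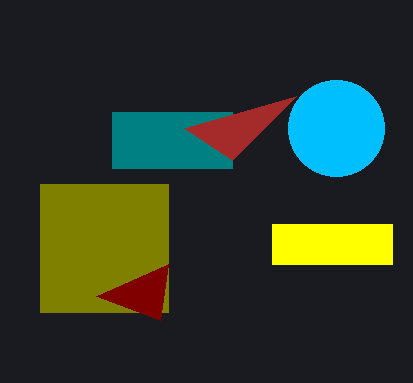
px0_1 = 112; py0_1 = 112; px1_1 = 232; py1_1 = 168; px0_2 = 40; py0_2 = 184; px1_2 = 168; py1_2 = 312; px0_3 = 272; py0_3 = 224; px1_3 = 392; py1_3 = 264; px1_4 = 232; py1_4 = 160; px1_5 = 160; py1_5 = 320; center_x_6 = 336; center_y_6 = 128; radius_6 = 48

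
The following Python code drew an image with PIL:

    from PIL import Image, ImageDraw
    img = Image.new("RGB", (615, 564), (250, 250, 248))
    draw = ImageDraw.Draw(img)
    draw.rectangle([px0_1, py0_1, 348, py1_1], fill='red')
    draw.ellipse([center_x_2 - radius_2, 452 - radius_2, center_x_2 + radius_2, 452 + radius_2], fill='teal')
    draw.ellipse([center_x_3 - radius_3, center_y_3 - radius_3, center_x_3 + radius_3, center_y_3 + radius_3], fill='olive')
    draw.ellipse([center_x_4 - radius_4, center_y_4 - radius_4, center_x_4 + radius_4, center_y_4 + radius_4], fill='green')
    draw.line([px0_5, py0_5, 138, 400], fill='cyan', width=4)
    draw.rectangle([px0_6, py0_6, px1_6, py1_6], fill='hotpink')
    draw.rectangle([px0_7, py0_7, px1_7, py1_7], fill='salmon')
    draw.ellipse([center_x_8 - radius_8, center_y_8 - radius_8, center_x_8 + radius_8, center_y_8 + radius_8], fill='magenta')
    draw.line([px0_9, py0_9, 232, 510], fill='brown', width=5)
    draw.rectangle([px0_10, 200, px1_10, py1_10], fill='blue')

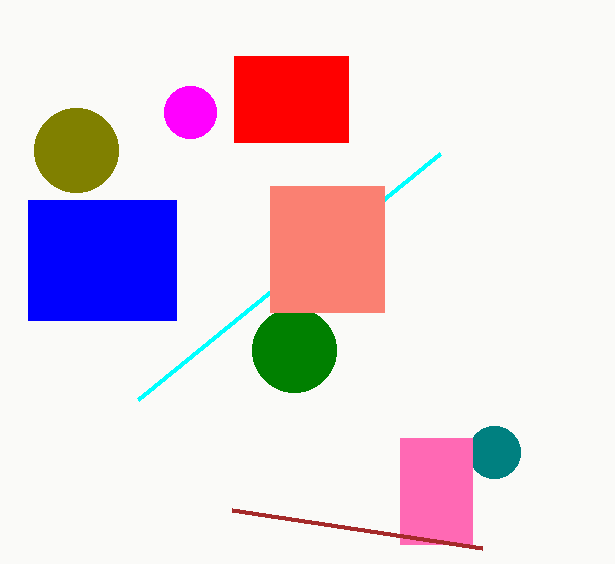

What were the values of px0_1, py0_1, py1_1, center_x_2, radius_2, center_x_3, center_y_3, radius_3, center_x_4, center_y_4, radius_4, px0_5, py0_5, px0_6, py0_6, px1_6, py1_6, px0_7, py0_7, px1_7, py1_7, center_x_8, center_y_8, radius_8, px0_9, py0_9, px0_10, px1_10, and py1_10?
px0_1 = 234; py0_1 = 56; py1_1 = 142; center_x_2 = 494; radius_2 = 26; center_x_3 = 76; center_y_3 = 150; radius_3 = 42; center_x_4 = 294; center_y_4 = 350; radius_4 = 42; px0_5 = 440; py0_5 = 154; px0_6 = 400; py0_6 = 438; px1_6 = 472; py1_6 = 544; px0_7 = 270; py0_7 = 186; px1_7 = 384; py1_7 = 312; center_x_8 = 190; center_y_8 = 112; radius_8 = 26; px0_9 = 482; py0_9 = 548; px0_10 = 28; px1_10 = 176; py1_10 = 320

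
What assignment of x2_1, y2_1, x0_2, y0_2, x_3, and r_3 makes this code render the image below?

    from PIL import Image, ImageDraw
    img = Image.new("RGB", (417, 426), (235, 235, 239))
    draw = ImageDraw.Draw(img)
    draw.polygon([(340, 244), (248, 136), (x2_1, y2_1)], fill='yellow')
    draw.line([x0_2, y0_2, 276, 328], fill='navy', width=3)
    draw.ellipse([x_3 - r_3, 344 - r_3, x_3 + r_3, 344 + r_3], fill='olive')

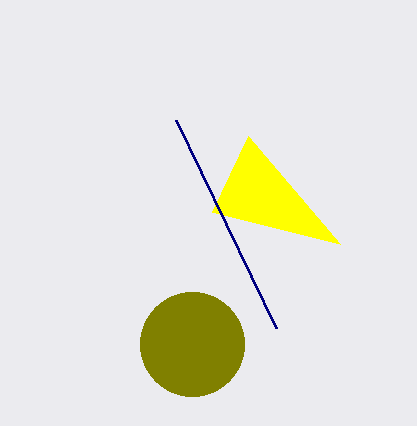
x2_1 = 212
y2_1 = 212
x0_2 = 176
y0_2 = 120
x_3 = 192
r_3 = 52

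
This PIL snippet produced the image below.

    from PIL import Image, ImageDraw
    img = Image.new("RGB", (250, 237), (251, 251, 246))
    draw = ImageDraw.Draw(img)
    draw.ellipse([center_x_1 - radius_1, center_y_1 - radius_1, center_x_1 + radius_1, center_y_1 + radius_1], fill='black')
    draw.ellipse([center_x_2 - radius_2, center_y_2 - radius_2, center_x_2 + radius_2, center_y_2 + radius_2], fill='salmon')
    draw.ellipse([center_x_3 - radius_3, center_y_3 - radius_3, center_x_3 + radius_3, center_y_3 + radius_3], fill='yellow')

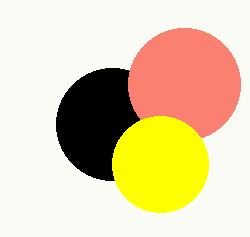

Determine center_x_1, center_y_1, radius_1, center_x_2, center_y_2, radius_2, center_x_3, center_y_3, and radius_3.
center_x_1 = 112, center_y_1 = 124, radius_1 = 56, center_x_2 = 184, center_y_2 = 84, radius_2 = 56, center_x_3 = 160, center_y_3 = 164, radius_3 = 48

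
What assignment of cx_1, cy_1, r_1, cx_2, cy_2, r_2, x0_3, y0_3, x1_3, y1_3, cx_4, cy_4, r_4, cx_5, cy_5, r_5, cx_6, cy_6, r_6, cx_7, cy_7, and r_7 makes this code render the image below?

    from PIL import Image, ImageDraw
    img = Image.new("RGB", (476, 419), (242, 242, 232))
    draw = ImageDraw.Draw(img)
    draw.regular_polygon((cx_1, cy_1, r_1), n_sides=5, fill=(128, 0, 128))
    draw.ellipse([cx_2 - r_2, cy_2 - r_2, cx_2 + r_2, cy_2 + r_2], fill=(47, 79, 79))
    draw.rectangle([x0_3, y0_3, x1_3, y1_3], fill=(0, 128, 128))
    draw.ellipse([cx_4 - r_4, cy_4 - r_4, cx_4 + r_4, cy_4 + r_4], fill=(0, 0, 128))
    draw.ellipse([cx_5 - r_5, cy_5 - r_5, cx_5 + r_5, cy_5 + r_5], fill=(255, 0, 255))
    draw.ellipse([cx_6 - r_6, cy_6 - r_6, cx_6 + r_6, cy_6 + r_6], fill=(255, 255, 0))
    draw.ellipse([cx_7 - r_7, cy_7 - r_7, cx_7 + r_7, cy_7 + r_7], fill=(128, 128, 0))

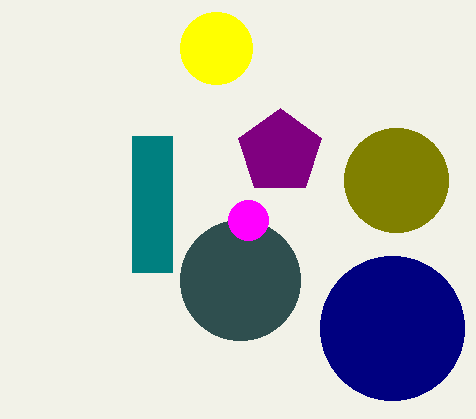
cx_1 = 280; cy_1 = 152; r_1 = 44; cx_2 = 240; cy_2 = 280; r_2 = 60; x0_3 = 132; y0_3 = 136; x1_3 = 172; y1_3 = 272; cx_4 = 392; cy_4 = 328; r_4 = 72; cx_5 = 248; cy_5 = 220; r_5 = 20; cx_6 = 216; cy_6 = 48; r_6 = 36; cx_7 = 396; cy_7 = 180; r_7 = 52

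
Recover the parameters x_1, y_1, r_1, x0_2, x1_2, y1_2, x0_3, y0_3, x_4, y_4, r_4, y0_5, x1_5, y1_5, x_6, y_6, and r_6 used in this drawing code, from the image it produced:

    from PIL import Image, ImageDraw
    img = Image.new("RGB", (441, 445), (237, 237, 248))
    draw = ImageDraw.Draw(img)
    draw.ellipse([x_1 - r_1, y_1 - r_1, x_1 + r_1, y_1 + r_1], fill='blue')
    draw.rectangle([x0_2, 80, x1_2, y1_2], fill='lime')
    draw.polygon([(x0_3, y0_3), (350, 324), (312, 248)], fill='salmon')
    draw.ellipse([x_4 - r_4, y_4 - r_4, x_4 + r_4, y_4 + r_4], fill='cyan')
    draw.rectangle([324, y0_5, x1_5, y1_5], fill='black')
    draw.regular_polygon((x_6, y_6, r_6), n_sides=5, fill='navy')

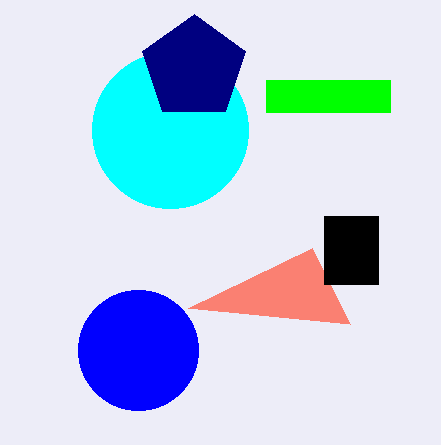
x_1 = 138; y_1 = 350; r_1 = 60; x0_2 = 266; x1_2 = 390; y1_2 = 112; x0_3 = 188; y0_3 = 308; x_4 = 170; y_4 = 130; r_4 = 78; y0_5 = 216; x1_5 = 378; y1_5 = 284; x_6 = 194; y_6 = 68; r_6 = 54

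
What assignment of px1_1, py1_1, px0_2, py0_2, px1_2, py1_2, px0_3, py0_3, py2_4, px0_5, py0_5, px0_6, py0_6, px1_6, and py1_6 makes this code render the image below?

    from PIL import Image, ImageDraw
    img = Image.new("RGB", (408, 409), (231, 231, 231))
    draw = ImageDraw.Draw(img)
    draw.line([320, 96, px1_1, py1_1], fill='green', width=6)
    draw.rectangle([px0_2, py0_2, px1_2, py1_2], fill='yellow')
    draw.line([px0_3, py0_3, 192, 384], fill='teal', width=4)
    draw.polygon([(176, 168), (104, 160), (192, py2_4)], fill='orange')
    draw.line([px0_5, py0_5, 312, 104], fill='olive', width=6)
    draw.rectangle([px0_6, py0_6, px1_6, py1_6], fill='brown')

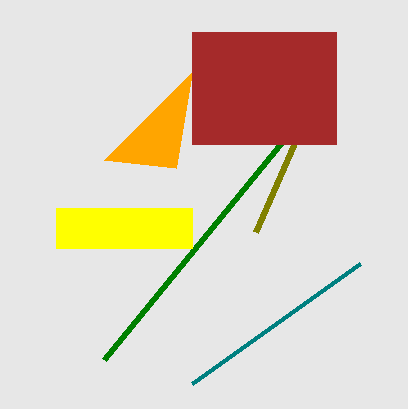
px1_1 = 104
py1_1 = 360
px0_2 = 56
py0_2 = 208
px1_2 = 192
py1_2 = 248
px0_3 = 360
py0_3 = 264
py2_4 = 72
px0_5 = 256
py0_5 = 232
px0_6 = 192
py0_6 = 32
px1_6 = 336
py1_6 = 144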